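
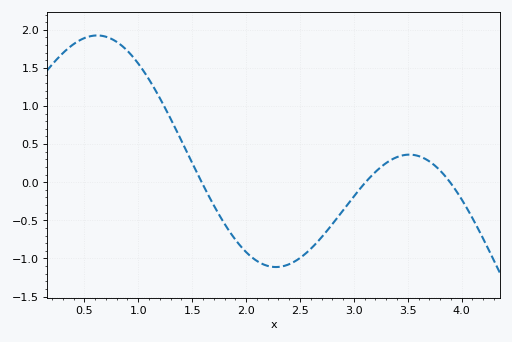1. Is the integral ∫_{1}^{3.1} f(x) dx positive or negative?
negative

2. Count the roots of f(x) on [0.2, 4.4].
3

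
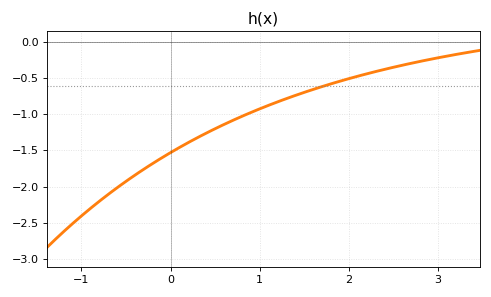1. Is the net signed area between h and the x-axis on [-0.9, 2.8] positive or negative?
negative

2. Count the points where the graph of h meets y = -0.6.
1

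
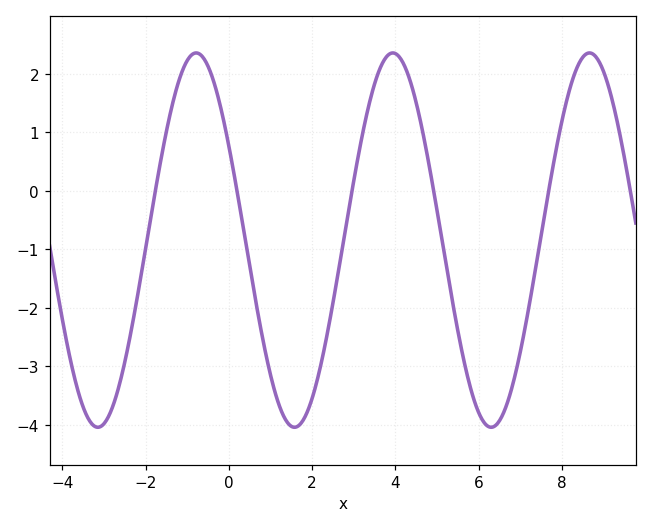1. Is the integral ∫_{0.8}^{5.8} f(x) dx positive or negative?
negative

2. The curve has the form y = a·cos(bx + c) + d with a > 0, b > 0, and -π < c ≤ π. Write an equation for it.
y = 3.2cos(1.3x + 1) - 0.84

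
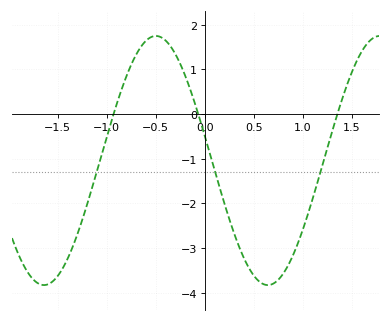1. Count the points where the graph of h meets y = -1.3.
3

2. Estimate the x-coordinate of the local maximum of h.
-0.498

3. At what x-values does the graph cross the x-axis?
-0.931, -0.067, 1.35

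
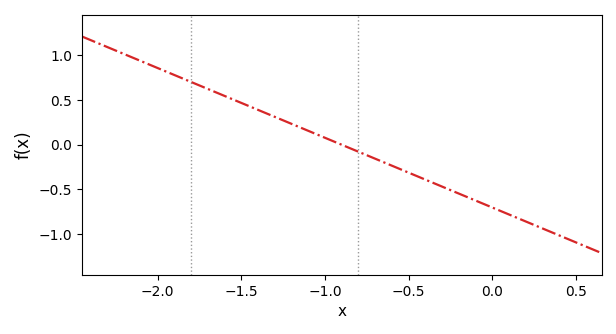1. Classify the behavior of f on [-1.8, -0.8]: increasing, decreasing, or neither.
decreasing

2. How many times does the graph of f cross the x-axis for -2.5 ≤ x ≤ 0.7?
1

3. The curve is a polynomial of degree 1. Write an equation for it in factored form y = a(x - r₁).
y = -0.78(x + 0.9)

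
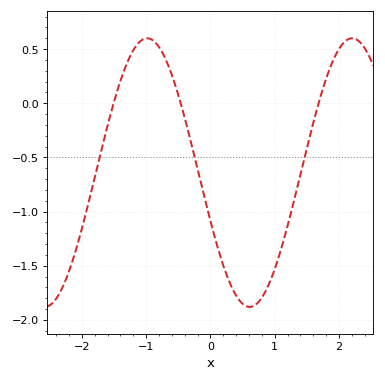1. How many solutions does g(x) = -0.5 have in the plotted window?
3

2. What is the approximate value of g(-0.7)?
0.409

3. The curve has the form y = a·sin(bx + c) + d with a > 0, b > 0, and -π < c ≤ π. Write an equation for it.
y = 1.24sin(1.97x - 2.77) - 0.64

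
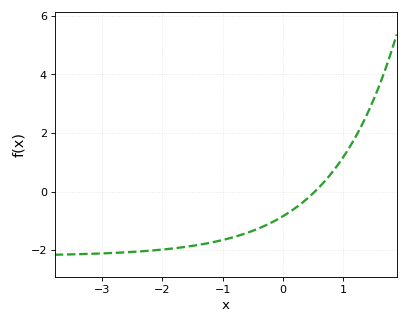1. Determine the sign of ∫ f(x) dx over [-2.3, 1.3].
negative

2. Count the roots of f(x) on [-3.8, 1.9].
1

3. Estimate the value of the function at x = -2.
-2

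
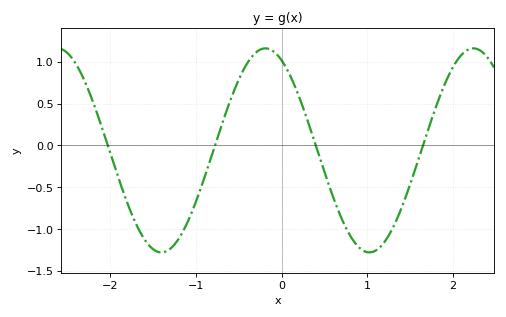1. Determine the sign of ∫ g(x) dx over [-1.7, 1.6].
negative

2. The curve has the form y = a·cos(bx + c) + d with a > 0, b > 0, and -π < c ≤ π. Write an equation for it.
y = 1.22cos(2.6x + 0.49) - 0.06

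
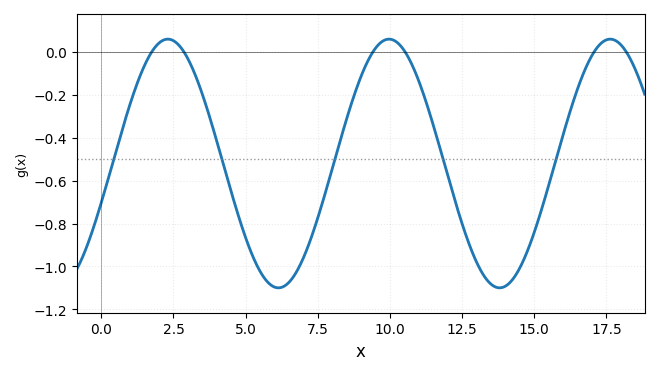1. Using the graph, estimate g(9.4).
-0.002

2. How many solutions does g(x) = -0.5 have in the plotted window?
5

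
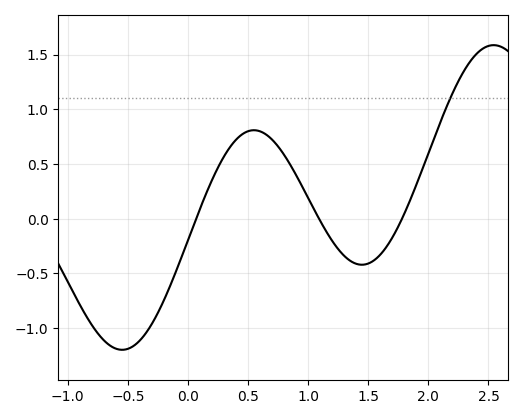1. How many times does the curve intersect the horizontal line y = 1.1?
1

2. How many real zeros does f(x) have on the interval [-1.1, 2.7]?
3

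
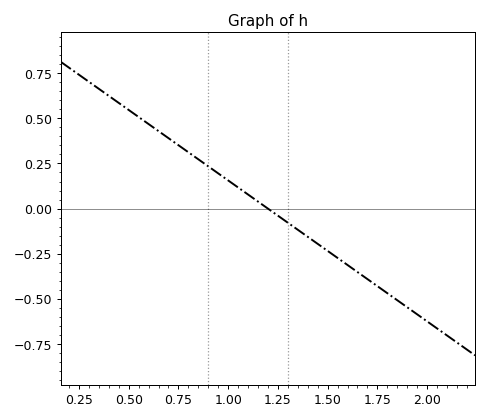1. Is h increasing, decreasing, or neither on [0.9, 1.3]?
decreasing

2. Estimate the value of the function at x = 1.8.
-0.468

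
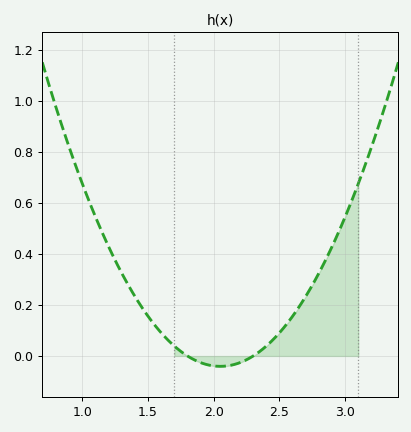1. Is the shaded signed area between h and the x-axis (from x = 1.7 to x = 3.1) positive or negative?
positive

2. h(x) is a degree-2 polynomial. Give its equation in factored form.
y = 0.65(x - 1.8)(x - 2.3)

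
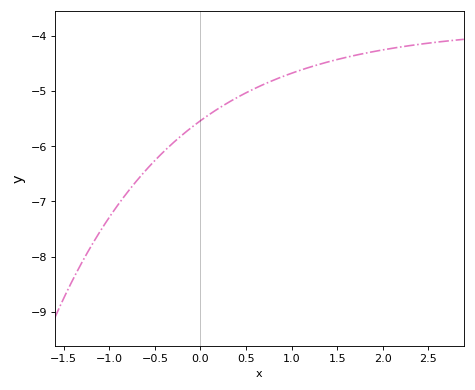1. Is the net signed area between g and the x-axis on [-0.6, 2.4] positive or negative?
negative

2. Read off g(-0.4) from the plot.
-6.1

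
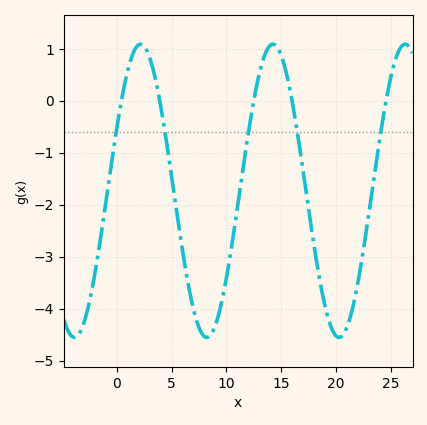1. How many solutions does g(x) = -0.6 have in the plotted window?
5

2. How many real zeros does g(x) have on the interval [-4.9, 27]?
5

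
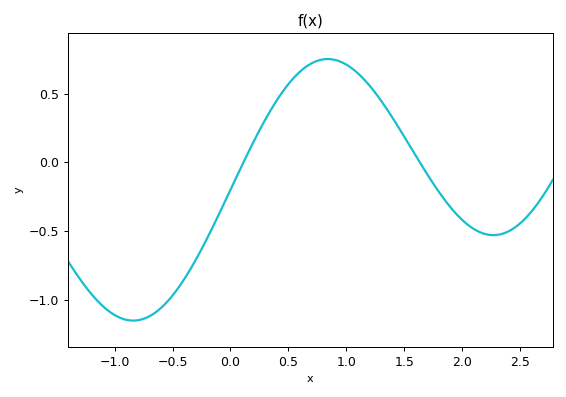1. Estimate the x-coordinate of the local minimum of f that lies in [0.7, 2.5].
2.3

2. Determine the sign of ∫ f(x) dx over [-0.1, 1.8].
positive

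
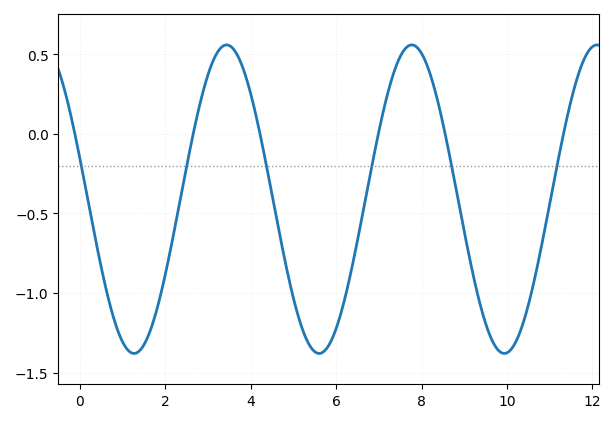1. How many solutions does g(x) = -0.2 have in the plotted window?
6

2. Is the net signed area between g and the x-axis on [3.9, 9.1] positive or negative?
negative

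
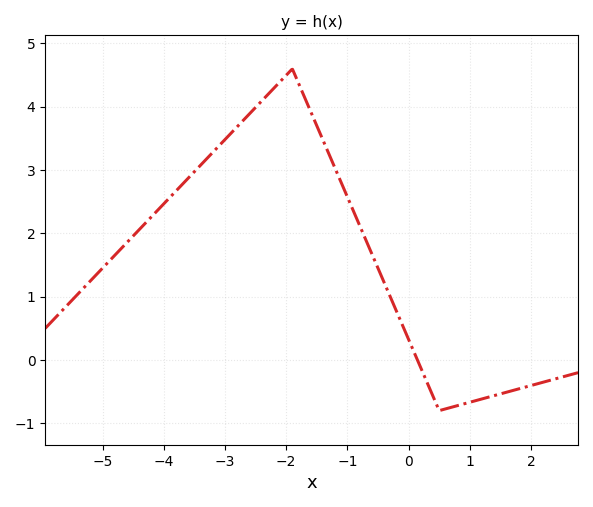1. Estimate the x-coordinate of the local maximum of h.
-1.9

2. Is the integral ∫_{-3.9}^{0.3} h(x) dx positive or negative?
positive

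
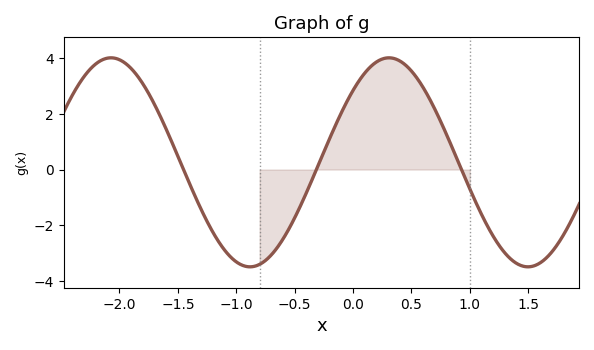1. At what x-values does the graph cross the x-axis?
-1.5, -0.3, 0.9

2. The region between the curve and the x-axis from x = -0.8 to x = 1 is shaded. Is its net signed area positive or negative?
positive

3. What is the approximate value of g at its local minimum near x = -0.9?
-3.4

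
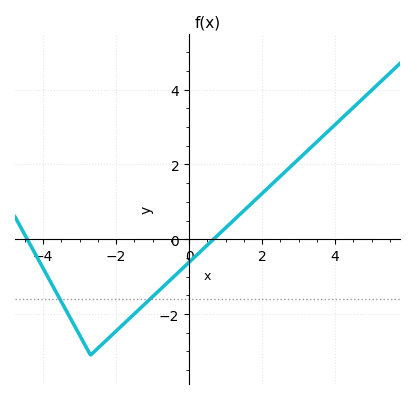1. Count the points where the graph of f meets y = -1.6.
2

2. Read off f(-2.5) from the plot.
-3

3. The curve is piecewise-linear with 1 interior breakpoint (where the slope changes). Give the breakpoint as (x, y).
(-2.7, -3.1)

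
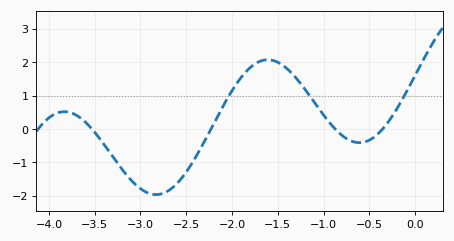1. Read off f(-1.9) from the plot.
1.5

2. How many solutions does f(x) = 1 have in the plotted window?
3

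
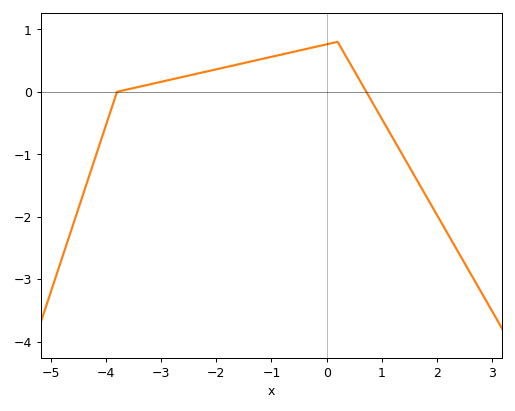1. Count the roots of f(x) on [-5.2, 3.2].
2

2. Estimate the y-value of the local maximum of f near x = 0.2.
0.8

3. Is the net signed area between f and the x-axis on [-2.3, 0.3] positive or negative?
positive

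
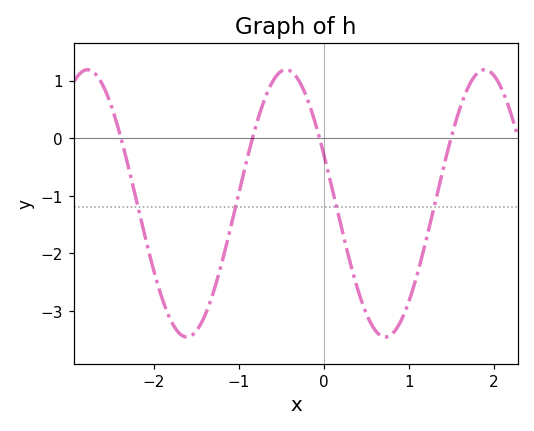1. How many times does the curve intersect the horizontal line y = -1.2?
4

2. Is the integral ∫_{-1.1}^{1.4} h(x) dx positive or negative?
negative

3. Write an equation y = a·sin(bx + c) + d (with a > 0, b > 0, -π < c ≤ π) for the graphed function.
y = 2.32sin(2.7x + 2.8) - 1.13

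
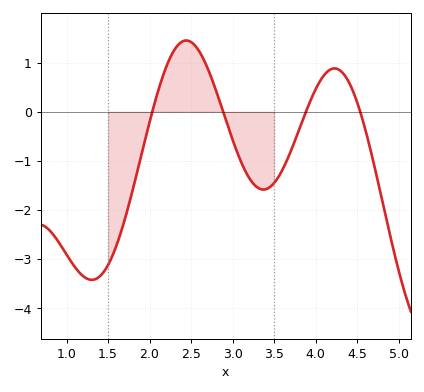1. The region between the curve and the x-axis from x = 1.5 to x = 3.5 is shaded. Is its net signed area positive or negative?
negative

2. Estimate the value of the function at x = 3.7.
-0.8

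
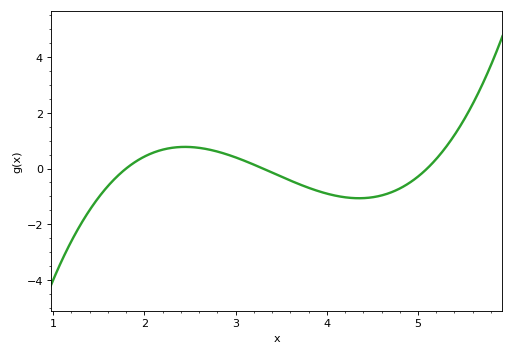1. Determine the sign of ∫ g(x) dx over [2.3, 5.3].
negative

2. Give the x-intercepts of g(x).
1.8, 3.3, 5.1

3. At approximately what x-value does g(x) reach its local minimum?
4.35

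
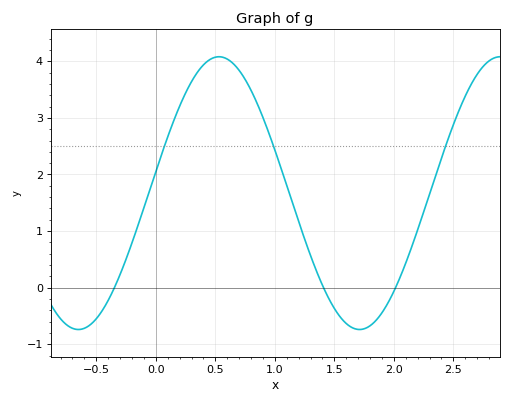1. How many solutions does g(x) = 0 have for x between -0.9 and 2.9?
3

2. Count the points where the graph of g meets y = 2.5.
3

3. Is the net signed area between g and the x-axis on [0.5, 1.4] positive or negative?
positive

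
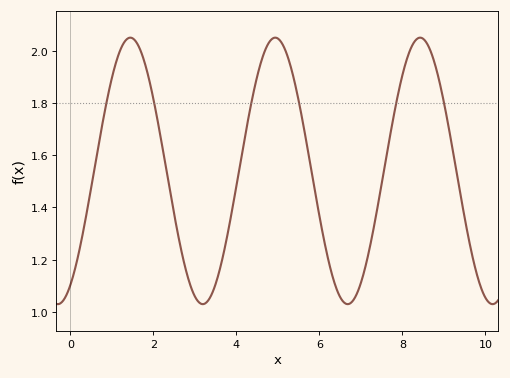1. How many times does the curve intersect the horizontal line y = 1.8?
6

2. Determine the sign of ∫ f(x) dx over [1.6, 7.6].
positive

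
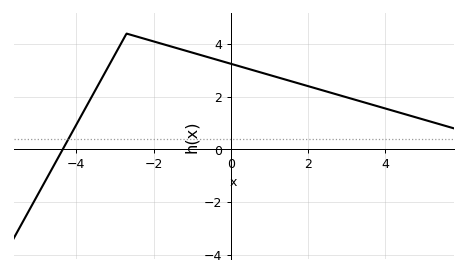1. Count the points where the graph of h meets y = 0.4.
1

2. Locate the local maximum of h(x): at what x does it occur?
-2.7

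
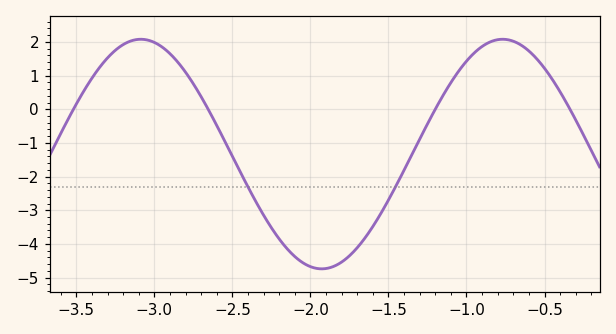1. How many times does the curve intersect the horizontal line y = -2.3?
2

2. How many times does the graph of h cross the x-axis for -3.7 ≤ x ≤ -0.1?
4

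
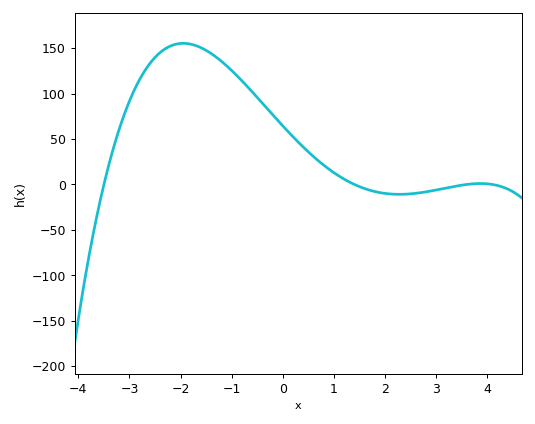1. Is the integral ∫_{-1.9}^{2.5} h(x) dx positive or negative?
positive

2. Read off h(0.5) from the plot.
35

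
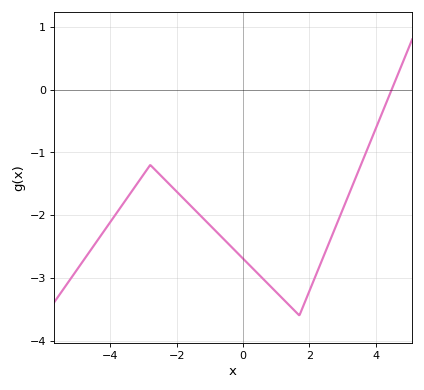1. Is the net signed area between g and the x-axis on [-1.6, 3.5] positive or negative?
negative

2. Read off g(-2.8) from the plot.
-1.2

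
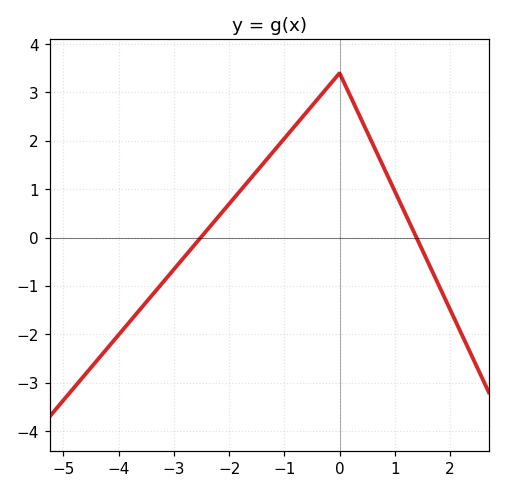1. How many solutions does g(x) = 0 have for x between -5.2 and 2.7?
2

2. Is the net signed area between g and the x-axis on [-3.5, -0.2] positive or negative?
positive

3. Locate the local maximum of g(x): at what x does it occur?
-0.002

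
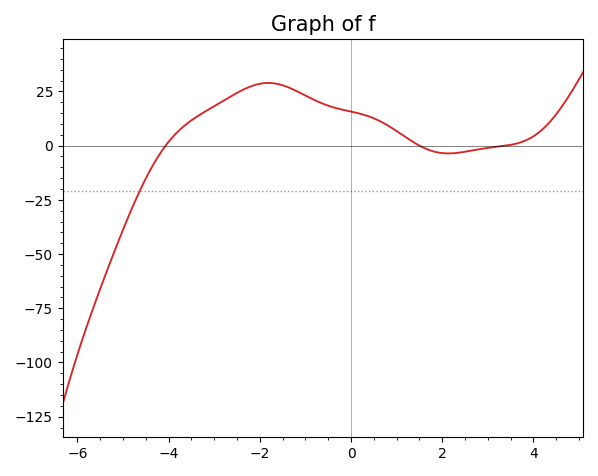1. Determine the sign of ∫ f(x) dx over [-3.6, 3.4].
positive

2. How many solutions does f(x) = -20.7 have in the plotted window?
1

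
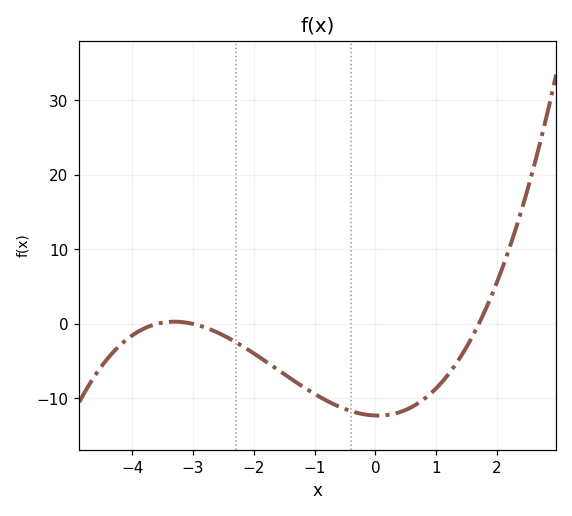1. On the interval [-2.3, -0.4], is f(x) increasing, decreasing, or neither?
decreasing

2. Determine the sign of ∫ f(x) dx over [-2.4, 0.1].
negative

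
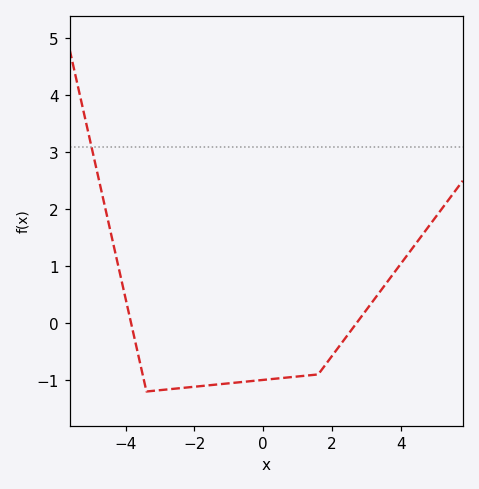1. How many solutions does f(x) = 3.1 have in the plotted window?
1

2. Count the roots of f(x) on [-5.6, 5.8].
2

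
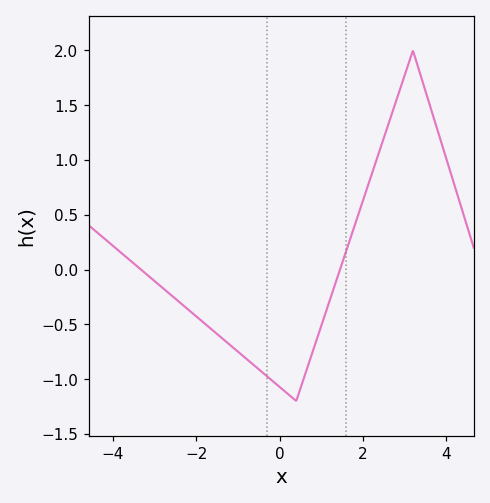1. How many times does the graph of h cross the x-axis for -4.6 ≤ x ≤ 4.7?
2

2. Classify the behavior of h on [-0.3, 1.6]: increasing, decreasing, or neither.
neither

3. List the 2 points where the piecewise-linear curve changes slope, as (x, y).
(0.4, -1.2); (3.2, 2)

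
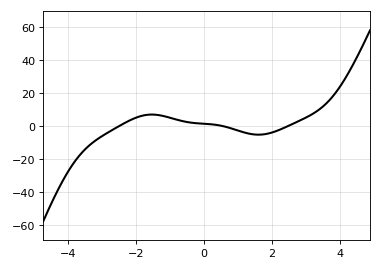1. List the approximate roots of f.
-2.4, 0.6, 2.4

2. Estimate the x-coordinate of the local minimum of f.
1.6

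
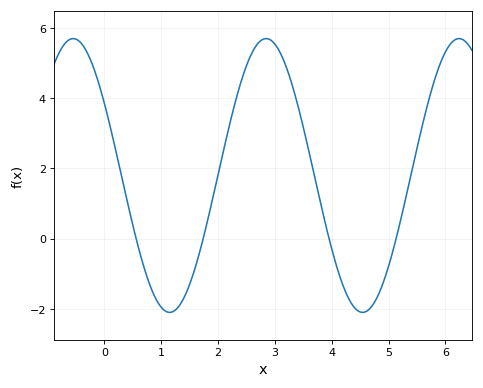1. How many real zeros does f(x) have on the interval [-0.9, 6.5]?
4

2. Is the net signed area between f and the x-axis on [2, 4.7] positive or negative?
positive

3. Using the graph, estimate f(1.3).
-1.95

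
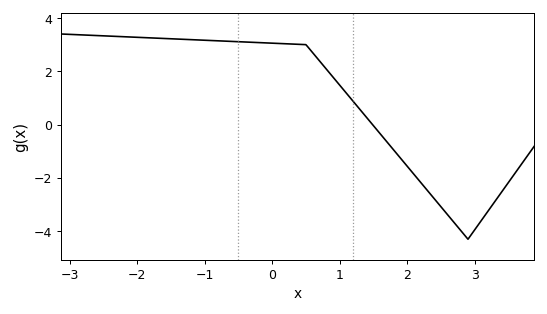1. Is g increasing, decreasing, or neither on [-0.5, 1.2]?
decreasing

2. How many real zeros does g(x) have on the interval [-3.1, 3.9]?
1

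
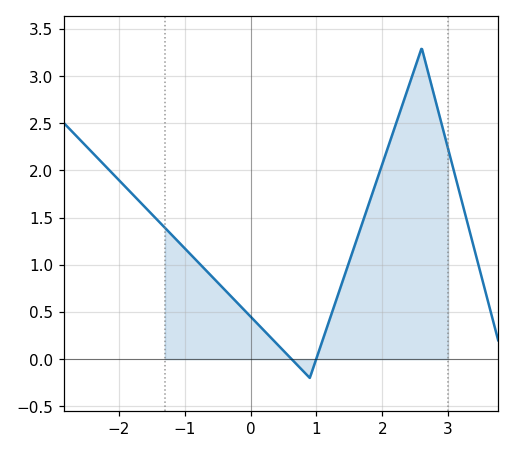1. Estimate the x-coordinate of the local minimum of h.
0.9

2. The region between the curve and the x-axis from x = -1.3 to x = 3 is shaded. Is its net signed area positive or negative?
positive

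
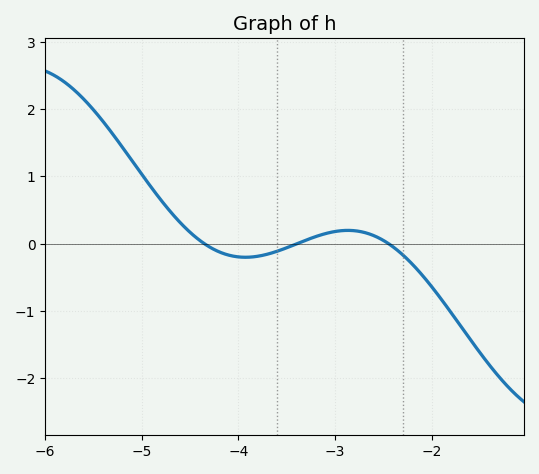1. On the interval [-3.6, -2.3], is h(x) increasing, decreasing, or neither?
neither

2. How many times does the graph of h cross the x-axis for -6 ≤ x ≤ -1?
3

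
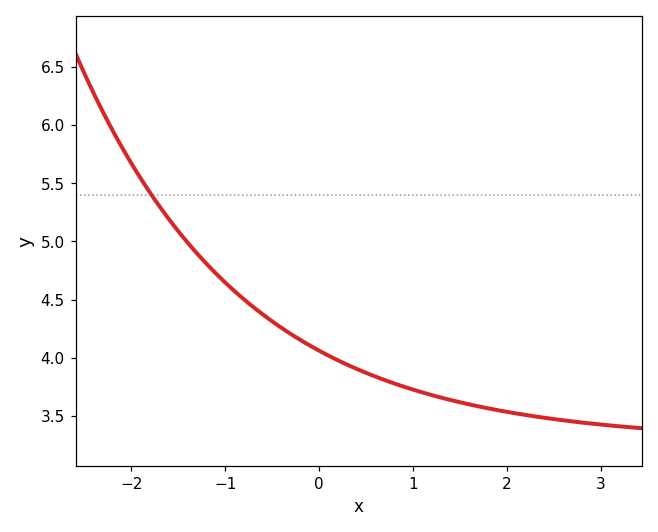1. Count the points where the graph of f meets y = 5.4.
1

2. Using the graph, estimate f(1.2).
3.7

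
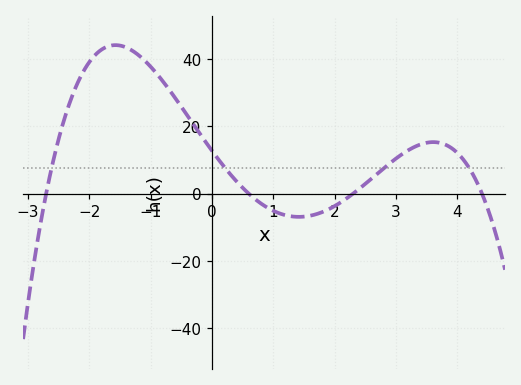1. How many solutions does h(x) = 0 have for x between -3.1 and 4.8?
4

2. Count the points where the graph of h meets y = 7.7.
4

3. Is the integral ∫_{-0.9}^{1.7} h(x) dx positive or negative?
positive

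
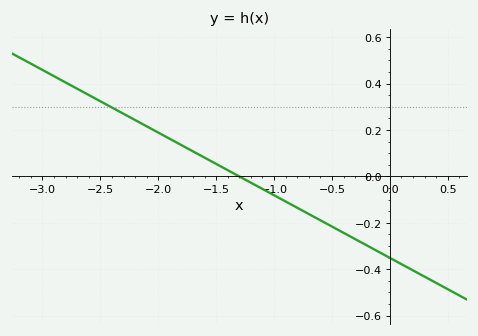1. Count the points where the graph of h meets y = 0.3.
1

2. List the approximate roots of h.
-1.3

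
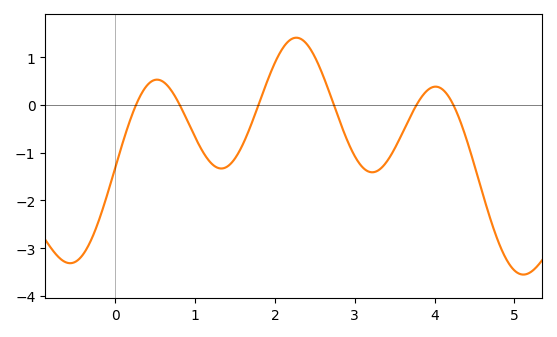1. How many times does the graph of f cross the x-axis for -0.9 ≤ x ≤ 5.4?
6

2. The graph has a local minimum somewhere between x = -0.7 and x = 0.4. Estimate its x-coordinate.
-0.568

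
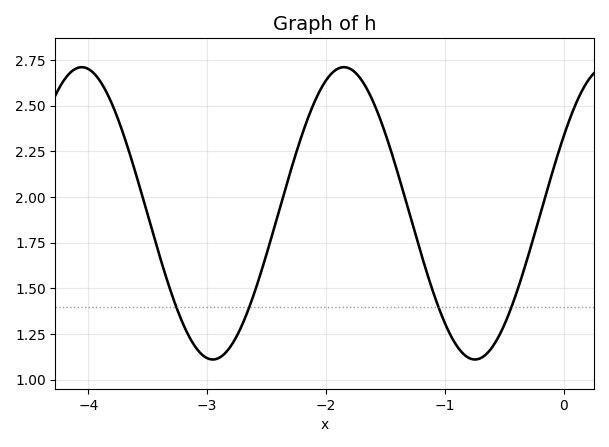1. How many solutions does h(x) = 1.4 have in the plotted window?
4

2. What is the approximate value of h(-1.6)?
2.52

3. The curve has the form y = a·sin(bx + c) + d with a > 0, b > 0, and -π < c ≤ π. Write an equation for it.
y = 0.8sin(2.9x + 0.56) + 1.91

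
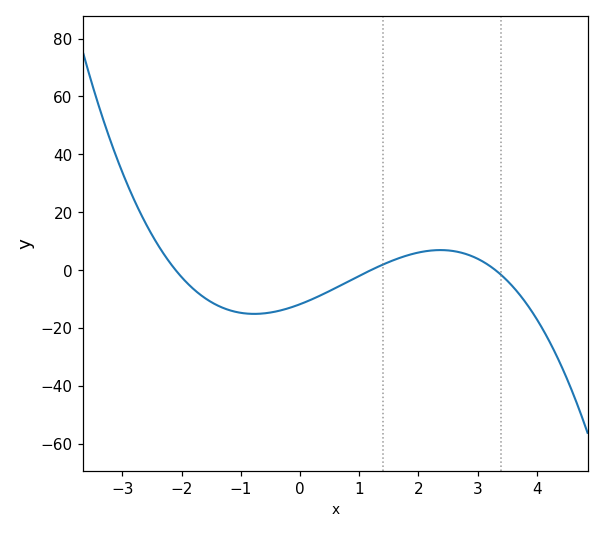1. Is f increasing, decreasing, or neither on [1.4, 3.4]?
neither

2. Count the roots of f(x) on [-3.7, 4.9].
3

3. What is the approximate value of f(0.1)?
-10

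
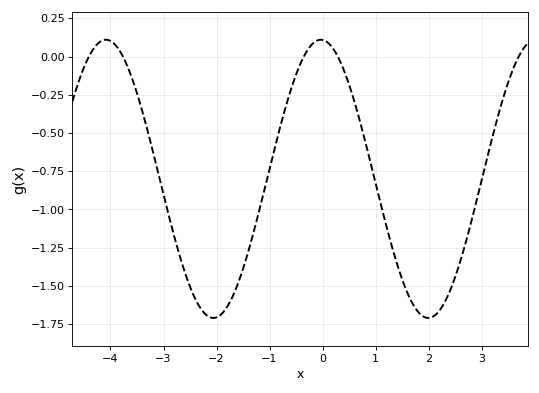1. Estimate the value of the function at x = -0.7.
-0.35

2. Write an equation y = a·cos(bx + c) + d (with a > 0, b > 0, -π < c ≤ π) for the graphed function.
y = 0.91cos(1.6x + 0.05) - 0.8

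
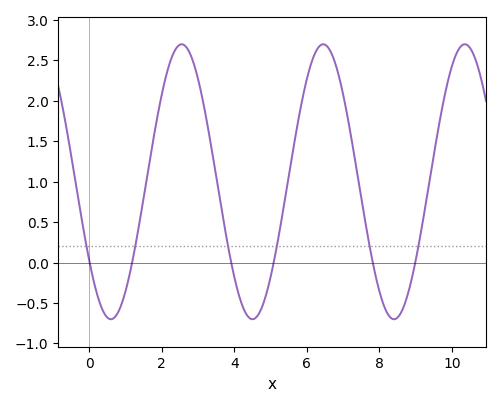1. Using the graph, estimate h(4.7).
-0.611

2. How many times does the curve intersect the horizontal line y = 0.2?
6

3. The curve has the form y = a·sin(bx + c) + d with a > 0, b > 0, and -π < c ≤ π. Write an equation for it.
y = 1.7sin(1.61x - 2.53) + 1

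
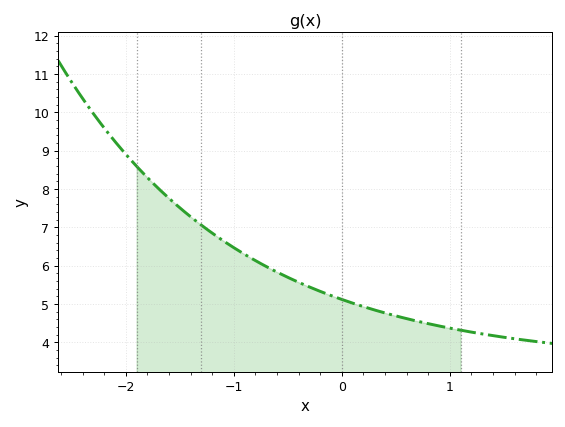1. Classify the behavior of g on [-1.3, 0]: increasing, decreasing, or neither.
decreasing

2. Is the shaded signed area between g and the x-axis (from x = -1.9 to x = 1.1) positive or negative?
positive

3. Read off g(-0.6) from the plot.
5.8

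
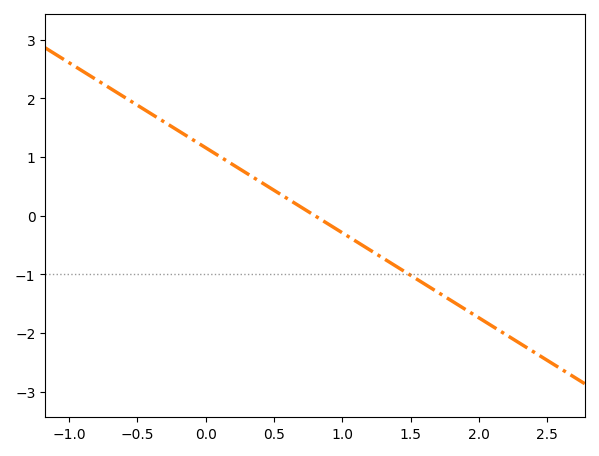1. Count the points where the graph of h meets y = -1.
1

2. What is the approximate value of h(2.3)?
-2.2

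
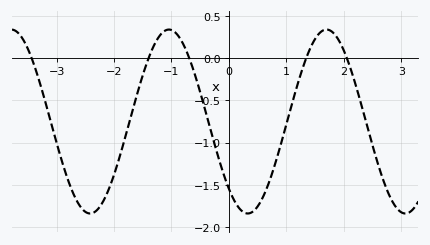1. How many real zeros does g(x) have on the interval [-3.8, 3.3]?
5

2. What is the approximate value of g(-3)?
-1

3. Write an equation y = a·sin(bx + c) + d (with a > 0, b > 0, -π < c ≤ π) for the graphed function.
y = 1.09sin(2.3x - 2.3) - 0.75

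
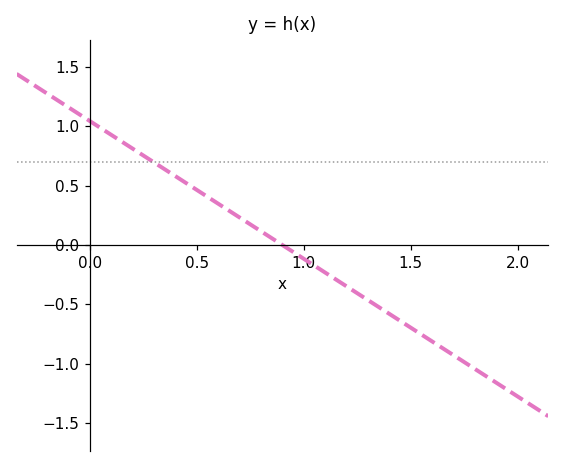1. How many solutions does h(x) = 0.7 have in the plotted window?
1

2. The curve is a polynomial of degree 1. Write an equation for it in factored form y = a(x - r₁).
y = -1.16(x - 0.9)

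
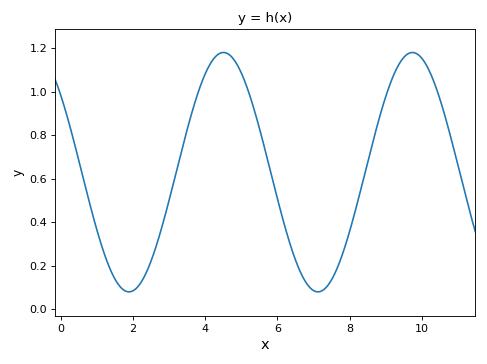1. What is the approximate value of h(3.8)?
1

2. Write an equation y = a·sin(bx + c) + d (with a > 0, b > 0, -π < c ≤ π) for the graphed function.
y = 0.55sin(1.2x + 2.5) + 0.63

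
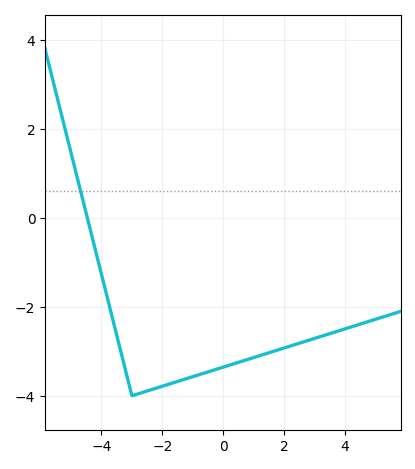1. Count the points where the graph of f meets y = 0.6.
1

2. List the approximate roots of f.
-4.4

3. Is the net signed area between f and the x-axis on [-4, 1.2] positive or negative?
negative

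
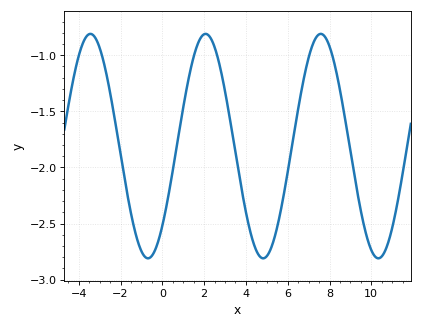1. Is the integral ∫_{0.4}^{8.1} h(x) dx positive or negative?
negative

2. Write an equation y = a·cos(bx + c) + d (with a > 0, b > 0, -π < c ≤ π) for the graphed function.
y = 1cos(1.14x - 2.36) - 1.81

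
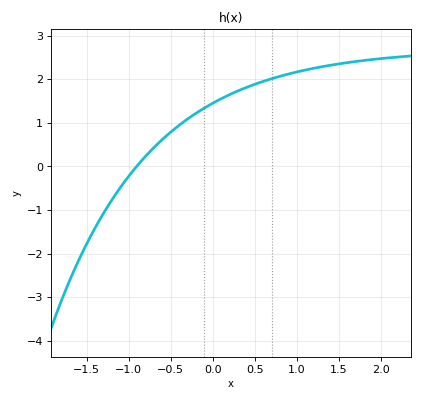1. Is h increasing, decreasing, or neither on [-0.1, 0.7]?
increasing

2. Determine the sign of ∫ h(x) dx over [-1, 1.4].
positive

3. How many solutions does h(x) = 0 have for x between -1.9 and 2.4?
1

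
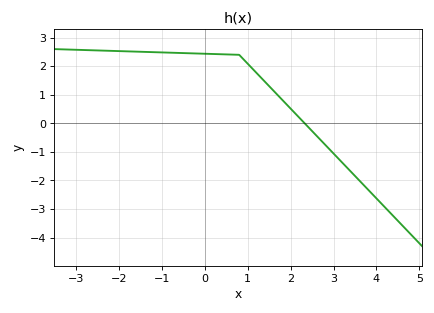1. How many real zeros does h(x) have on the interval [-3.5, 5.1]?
1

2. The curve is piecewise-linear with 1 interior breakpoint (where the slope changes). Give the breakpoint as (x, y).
(0.8, 2.4)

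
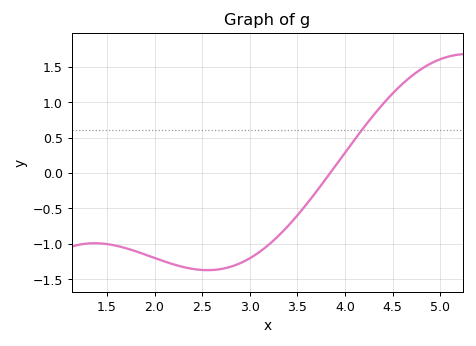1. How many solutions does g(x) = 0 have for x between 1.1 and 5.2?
1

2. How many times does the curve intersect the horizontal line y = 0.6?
1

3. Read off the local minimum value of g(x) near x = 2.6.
-1.35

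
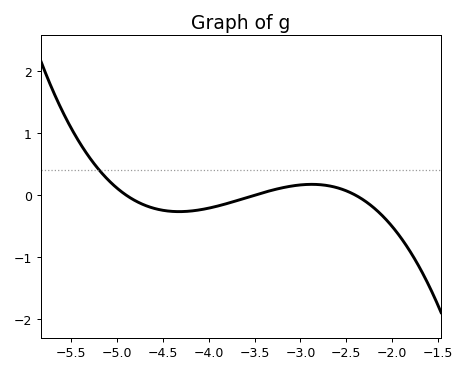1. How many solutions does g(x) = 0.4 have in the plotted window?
1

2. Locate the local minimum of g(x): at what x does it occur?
-4.3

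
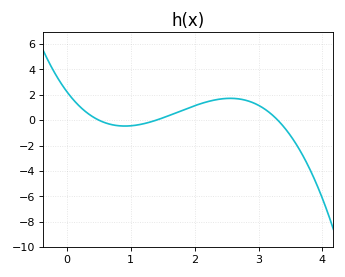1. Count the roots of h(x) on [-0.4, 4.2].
3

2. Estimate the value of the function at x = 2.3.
1.6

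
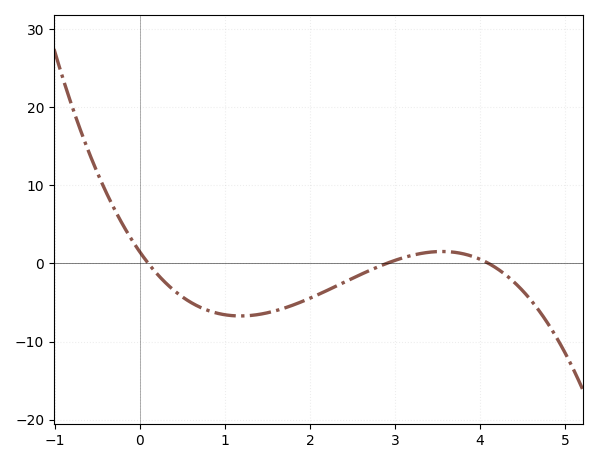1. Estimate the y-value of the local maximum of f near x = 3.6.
2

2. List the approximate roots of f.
0.1, 2.9, 4.1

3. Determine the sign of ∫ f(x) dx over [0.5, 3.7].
negative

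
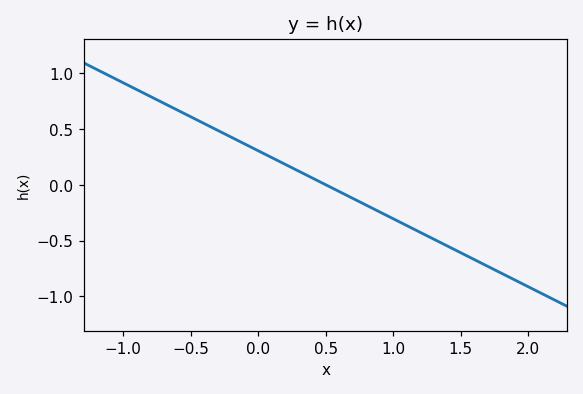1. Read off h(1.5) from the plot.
-0.61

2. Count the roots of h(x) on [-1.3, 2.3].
1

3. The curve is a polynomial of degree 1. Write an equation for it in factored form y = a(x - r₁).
y = -0.61(x - 0.5)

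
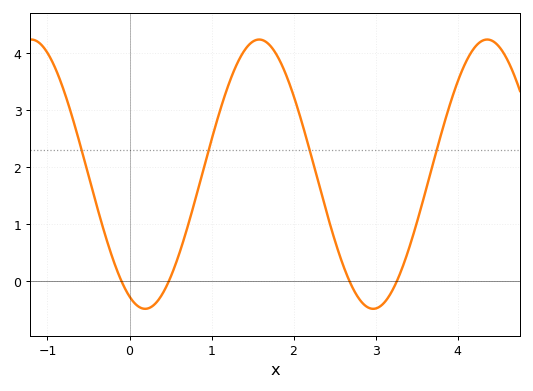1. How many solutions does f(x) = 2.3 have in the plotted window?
4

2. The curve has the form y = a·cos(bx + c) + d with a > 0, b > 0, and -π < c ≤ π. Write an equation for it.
y = 2.36cos(2.3x + 2.7) + 1.88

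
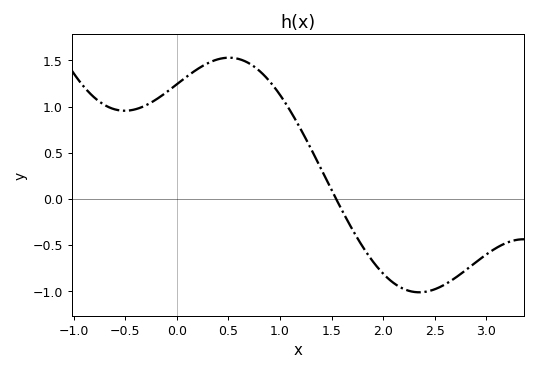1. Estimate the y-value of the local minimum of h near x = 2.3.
-1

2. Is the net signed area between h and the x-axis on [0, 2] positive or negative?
positive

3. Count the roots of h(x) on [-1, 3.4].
1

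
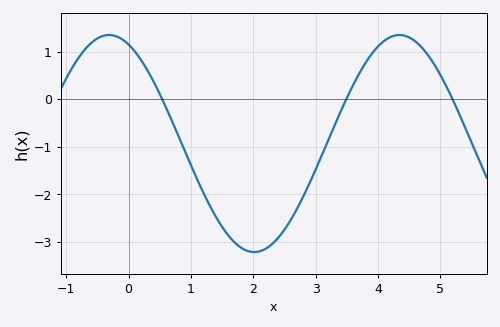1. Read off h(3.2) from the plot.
-0.9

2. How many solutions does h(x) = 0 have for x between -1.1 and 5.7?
3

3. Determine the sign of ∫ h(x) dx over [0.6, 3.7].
negative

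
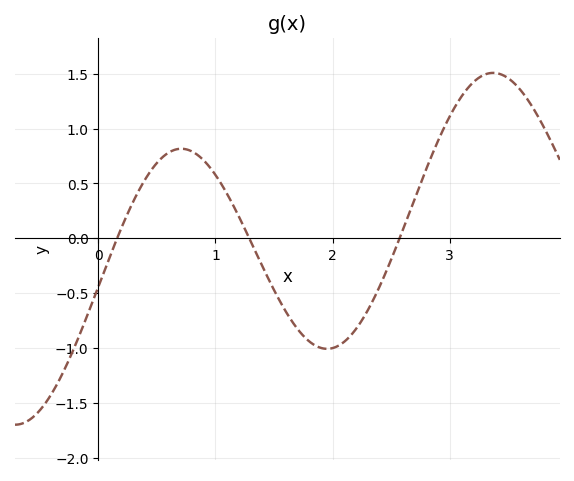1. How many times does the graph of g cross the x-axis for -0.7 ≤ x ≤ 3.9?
3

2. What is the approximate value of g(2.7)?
0.35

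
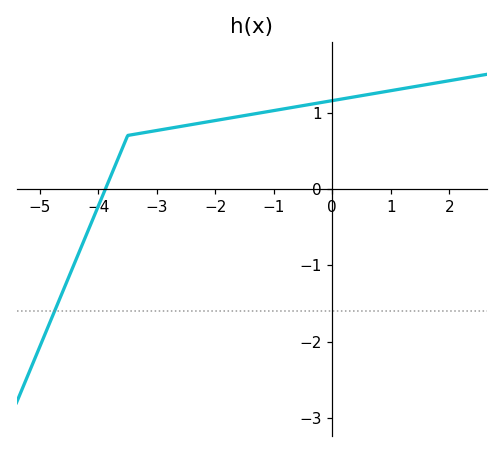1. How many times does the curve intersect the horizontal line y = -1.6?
1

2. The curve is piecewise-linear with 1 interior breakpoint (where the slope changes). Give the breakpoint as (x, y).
(-3.5, 0.7)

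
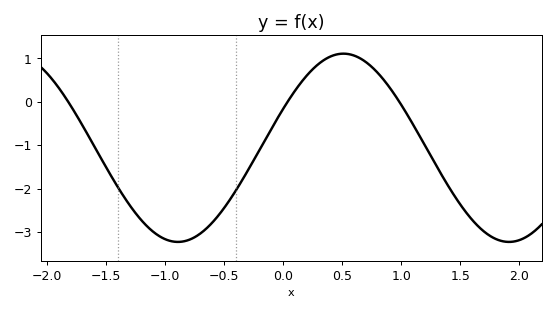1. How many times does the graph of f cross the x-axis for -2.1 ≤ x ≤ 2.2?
3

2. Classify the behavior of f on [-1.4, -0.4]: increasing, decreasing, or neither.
neither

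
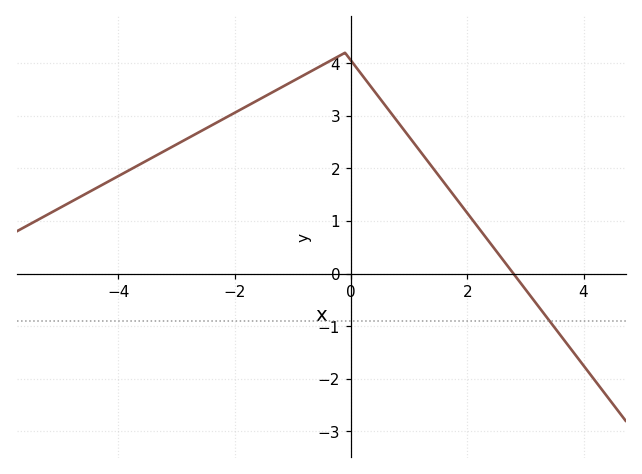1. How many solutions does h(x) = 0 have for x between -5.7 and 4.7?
1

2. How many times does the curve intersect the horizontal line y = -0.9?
1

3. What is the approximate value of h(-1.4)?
3.42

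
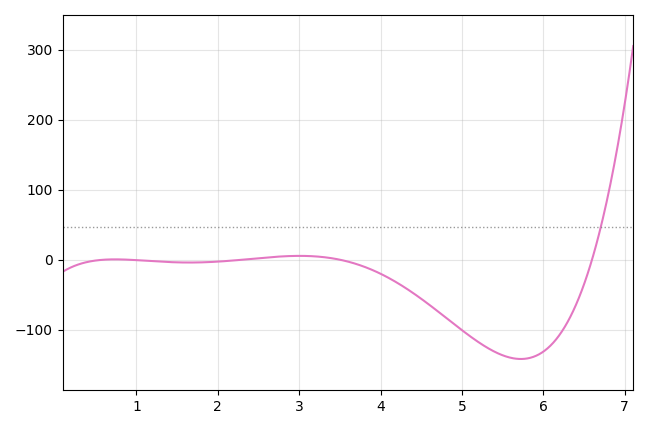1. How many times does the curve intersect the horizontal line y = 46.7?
1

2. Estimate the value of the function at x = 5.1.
-109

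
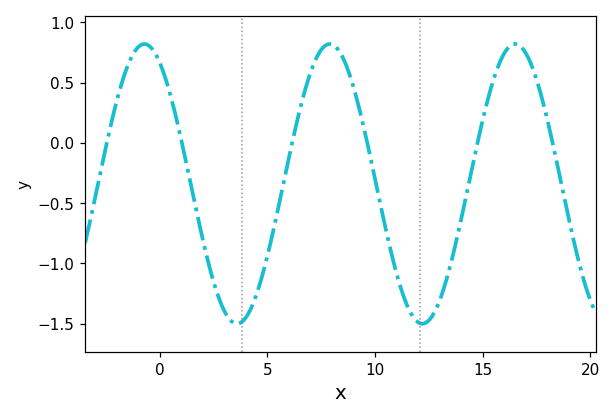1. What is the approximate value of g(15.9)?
0.7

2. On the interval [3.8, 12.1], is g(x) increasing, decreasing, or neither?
neither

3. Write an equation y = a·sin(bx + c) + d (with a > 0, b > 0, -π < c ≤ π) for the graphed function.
y = 1.16sin(0.73x + 2.1) - 0.34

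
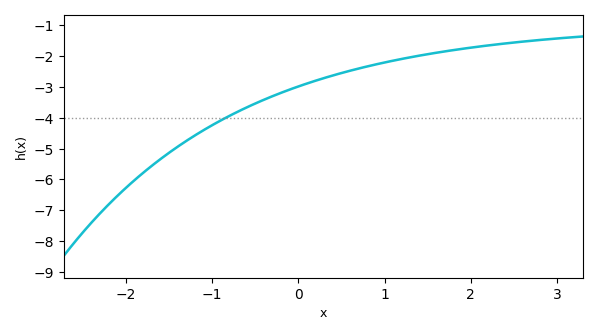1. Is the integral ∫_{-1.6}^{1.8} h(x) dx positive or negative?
negative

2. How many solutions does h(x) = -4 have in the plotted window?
1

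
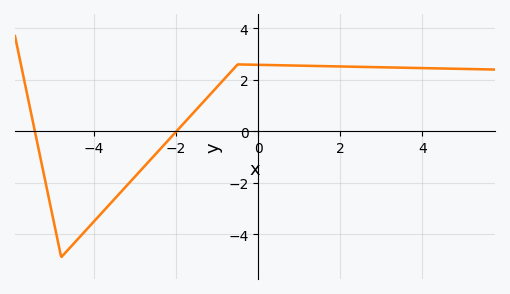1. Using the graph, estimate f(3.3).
2.48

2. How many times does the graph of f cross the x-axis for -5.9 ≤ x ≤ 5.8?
2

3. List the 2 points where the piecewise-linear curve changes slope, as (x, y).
(-4.8, -4.9); (-0.5, 2.6)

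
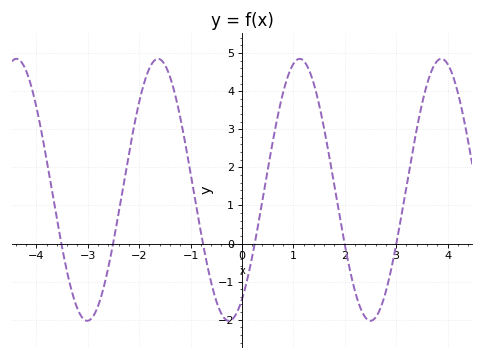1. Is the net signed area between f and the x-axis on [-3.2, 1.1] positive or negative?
positive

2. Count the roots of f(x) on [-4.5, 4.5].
6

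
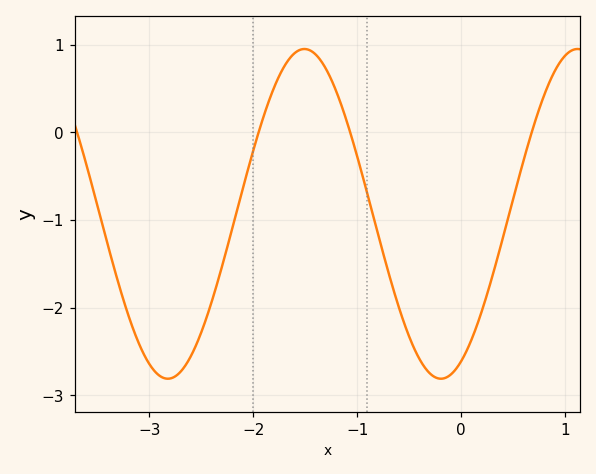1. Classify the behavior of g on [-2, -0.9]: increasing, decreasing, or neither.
neither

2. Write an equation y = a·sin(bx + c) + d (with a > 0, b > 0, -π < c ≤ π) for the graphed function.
y = 1.88sin(2.39x - 1.11) - 0.93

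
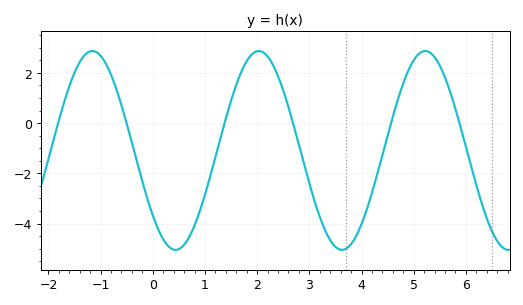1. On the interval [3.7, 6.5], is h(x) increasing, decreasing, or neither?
neither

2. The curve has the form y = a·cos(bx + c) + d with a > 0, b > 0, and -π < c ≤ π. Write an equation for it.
y = 3.96cos(2x + 2.3) - 1.09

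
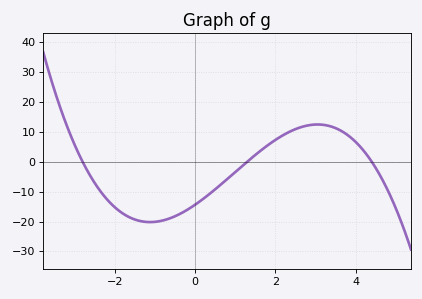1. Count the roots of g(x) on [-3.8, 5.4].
3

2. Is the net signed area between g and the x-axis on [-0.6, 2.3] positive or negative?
negative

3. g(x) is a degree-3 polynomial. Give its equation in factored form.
y = -0.9(x + 2.8)(x - 1.3)(x - 4.4)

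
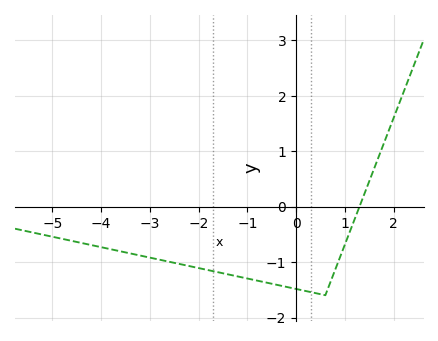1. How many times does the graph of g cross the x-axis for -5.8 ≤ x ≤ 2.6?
1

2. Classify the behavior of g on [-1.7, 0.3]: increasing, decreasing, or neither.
decreasing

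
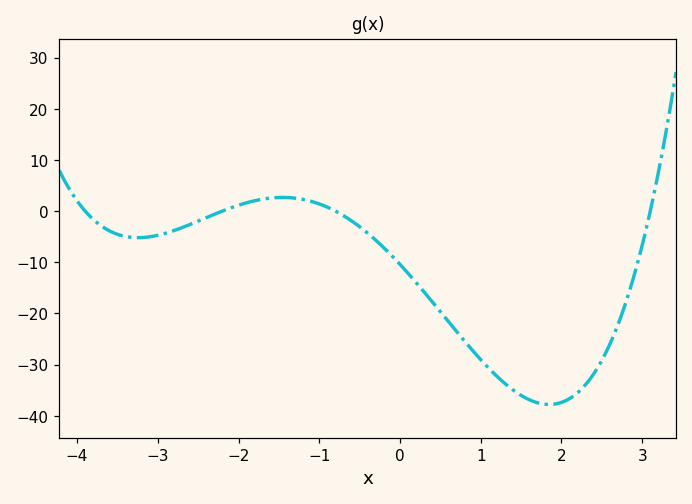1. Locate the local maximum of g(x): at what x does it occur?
-1.45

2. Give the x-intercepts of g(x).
-3.9, -2.2, -0.8, 3.1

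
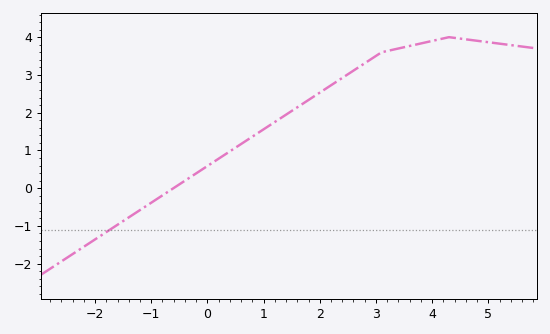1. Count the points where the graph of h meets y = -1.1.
1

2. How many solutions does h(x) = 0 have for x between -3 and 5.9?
1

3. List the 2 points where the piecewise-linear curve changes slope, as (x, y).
(3.1, 3.6); (4.3, 4)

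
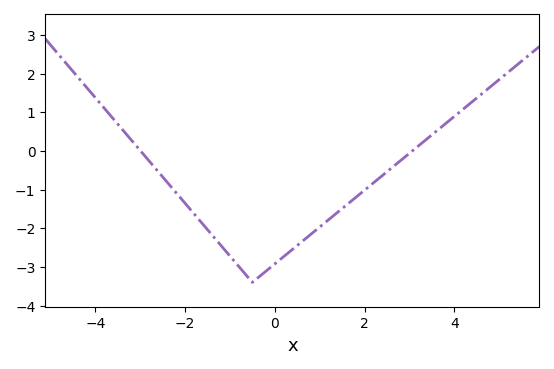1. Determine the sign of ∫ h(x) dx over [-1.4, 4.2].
negative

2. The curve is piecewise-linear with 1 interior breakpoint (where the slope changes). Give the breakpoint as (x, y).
(-0.5, -3.4)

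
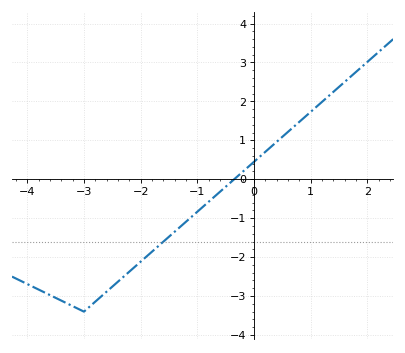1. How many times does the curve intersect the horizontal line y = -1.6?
1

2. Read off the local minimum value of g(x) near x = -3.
-3.4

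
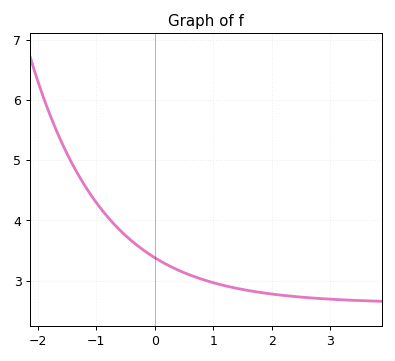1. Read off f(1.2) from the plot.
2.91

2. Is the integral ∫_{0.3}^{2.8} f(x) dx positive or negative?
positive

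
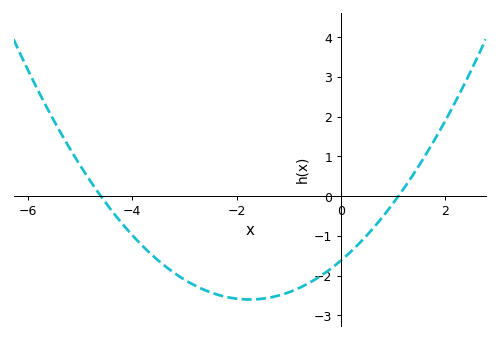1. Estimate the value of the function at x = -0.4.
-2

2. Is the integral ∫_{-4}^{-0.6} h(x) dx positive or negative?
negative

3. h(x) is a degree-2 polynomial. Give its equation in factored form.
y = 0.32(x + 4.6)(x - 1.1)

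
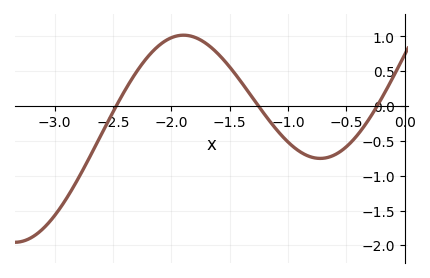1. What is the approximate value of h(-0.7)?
-0.75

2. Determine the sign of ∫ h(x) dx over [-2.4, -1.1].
positive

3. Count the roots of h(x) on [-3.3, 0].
3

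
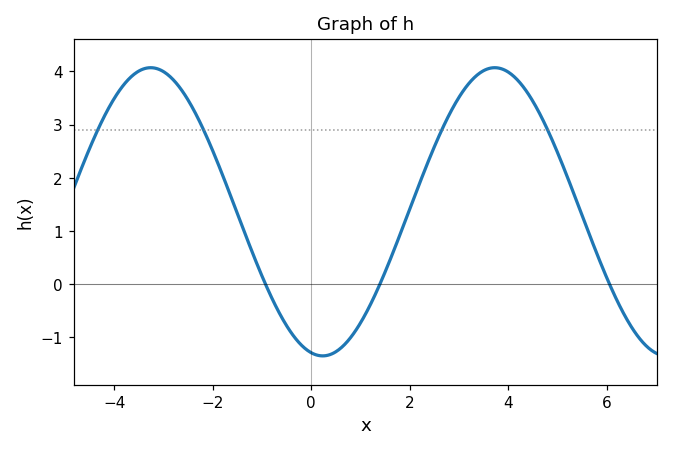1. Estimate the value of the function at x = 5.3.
1.77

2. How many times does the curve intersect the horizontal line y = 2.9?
4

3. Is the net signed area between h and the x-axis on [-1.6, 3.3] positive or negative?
positive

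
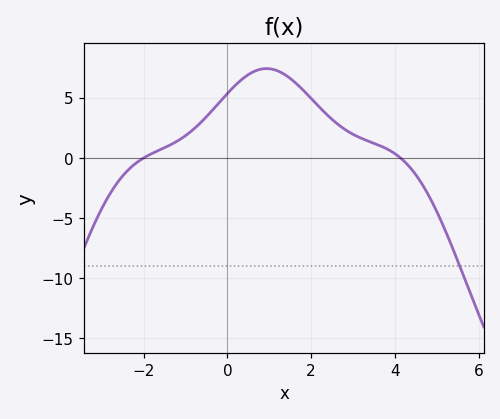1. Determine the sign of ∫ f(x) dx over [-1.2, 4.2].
positive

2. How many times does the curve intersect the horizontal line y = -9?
1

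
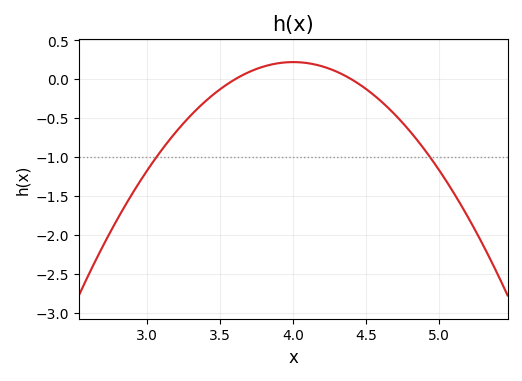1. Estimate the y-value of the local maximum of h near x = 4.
0.2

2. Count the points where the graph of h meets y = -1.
2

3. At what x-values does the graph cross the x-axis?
3.6, 4.4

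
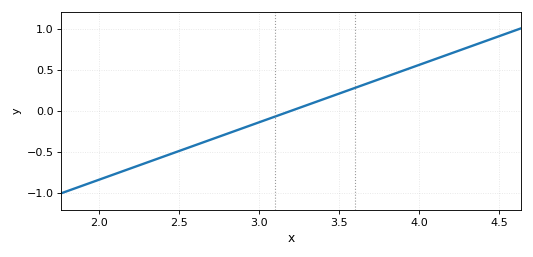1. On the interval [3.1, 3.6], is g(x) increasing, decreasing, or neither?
increasing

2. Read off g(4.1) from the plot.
0.63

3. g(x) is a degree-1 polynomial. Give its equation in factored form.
y = 0.7(x - 3.2)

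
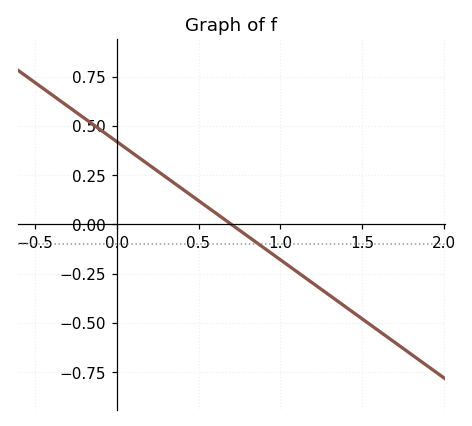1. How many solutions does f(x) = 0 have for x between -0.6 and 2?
1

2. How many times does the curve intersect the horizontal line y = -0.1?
1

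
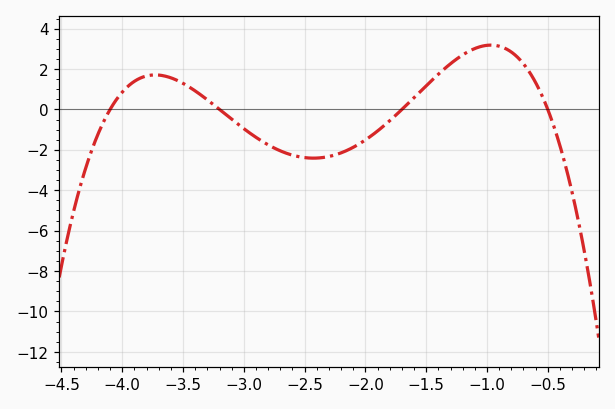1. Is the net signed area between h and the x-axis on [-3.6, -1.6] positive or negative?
negative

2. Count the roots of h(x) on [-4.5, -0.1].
4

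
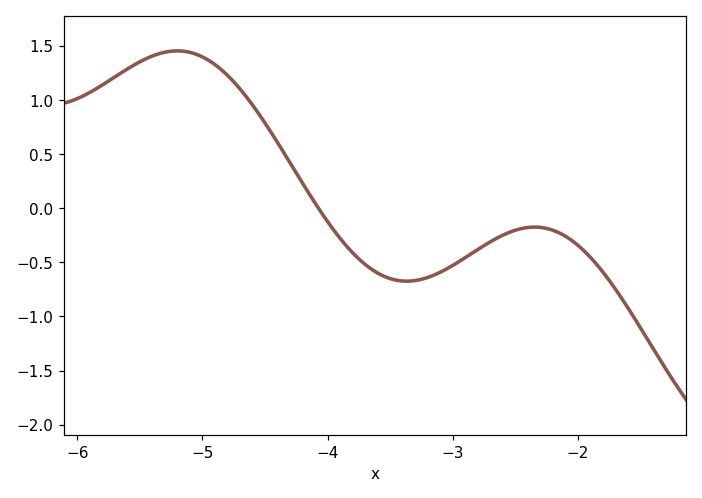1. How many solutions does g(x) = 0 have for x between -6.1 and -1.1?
1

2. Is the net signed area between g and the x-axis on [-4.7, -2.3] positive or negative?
negative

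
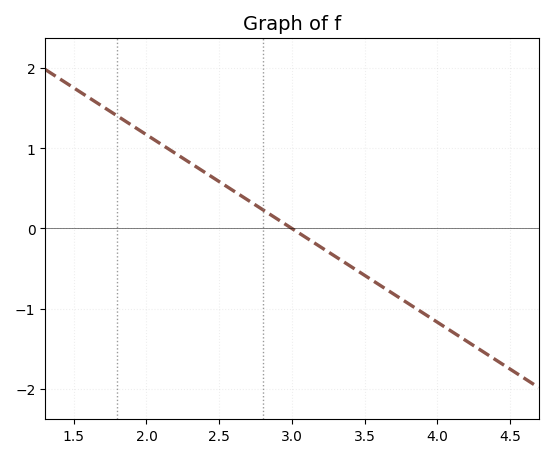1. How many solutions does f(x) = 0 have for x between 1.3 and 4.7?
1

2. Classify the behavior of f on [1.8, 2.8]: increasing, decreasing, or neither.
decreasing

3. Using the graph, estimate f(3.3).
-0.4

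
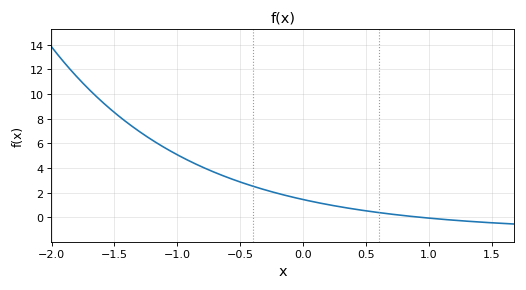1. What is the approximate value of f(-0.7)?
3.6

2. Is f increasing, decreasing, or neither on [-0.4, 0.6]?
decreasing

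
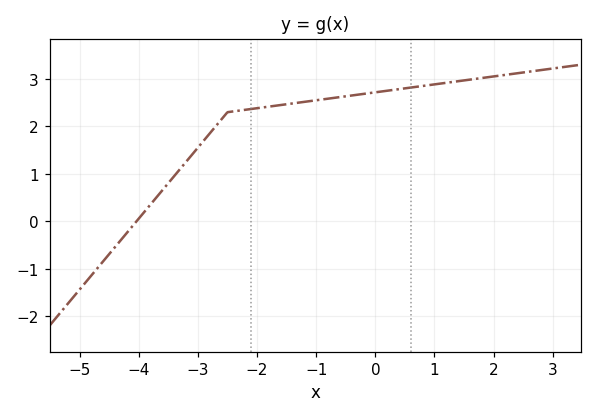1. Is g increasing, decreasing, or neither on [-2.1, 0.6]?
increasing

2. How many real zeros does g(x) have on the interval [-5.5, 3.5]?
1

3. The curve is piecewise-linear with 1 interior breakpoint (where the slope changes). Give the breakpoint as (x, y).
(-2.5, 2.3)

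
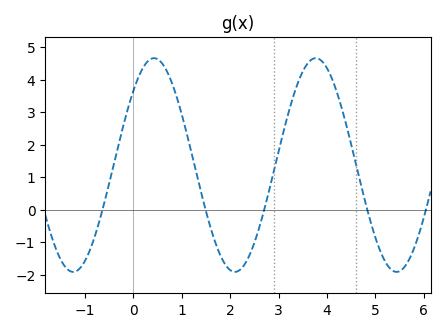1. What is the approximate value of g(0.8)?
3.9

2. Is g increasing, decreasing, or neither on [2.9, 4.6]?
neither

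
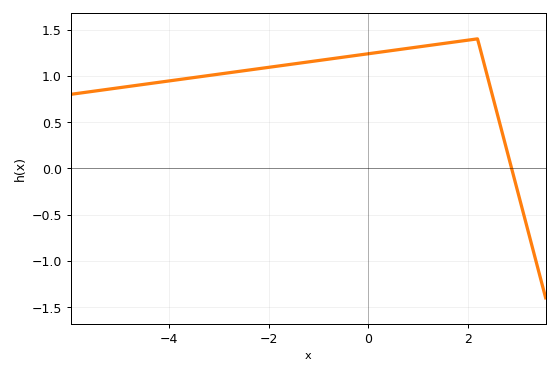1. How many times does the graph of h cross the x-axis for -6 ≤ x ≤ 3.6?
1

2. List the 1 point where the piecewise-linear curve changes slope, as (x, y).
(2.2, 1.4)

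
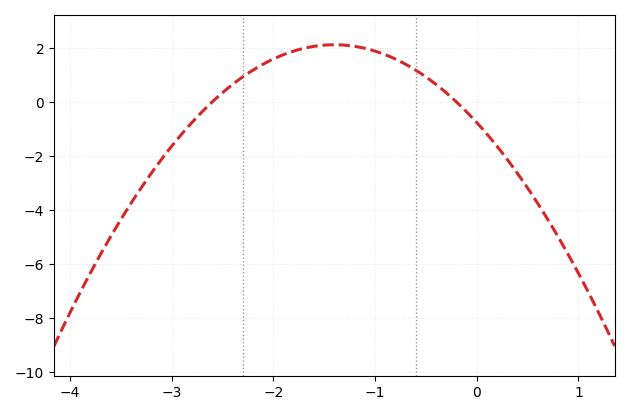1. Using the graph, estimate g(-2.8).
-0.8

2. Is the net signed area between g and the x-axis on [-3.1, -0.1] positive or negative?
positive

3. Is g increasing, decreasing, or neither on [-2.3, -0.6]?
neither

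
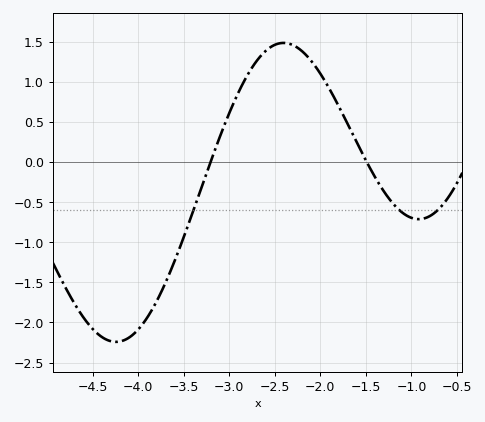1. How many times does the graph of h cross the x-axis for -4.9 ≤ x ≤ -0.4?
2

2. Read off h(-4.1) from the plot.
-2.19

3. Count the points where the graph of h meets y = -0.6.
3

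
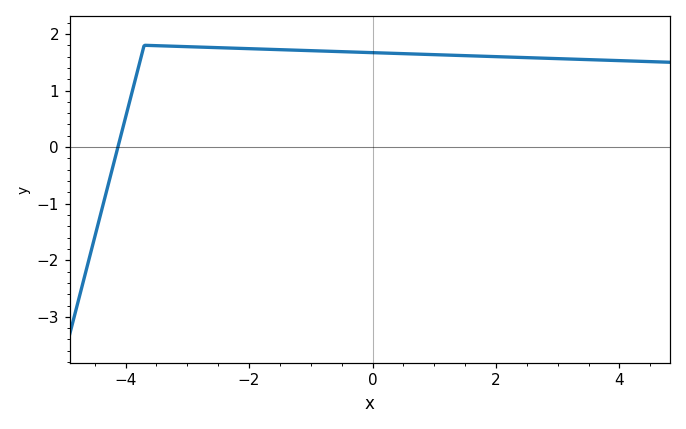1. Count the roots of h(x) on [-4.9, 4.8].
1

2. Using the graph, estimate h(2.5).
1.58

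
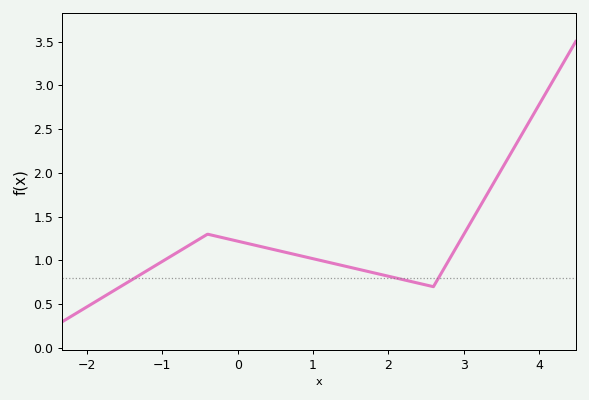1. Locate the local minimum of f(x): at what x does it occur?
2.6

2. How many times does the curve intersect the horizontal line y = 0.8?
3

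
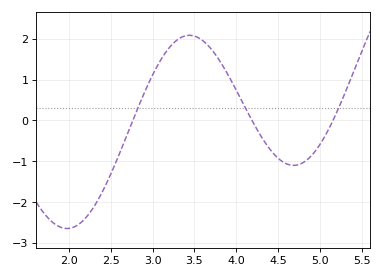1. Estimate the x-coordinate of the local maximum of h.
3.44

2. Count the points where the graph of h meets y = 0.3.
3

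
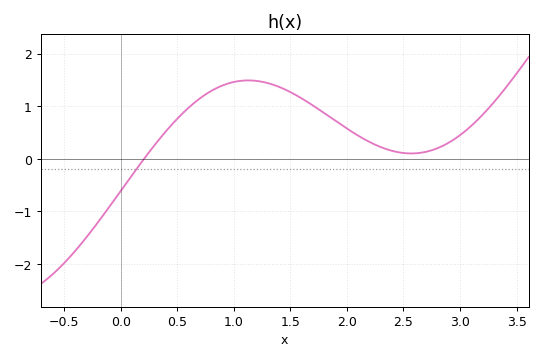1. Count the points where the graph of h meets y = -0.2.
1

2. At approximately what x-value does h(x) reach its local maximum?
1.1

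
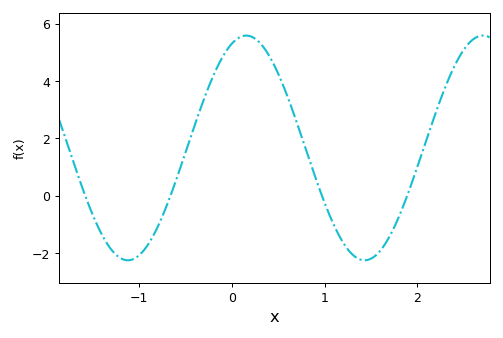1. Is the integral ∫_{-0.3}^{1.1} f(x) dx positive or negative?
positive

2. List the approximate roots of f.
-1.6, -0.7, 1, 1.9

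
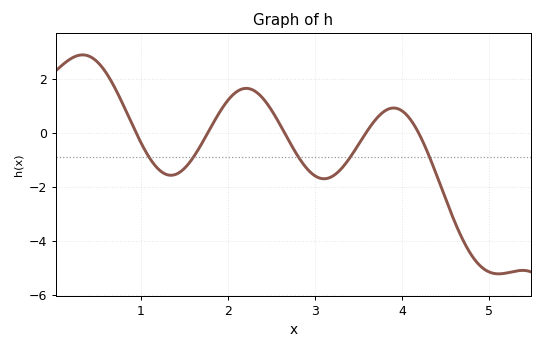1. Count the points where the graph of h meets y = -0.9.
5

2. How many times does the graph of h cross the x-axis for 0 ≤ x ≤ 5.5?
5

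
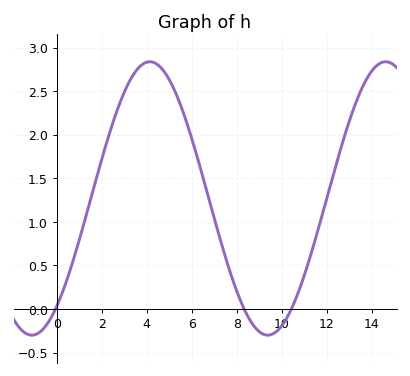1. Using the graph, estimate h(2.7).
2.3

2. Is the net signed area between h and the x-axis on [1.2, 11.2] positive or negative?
positive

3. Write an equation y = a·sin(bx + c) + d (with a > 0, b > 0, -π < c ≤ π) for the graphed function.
y = 1.57sin(0.6x - 0.91) + 1.27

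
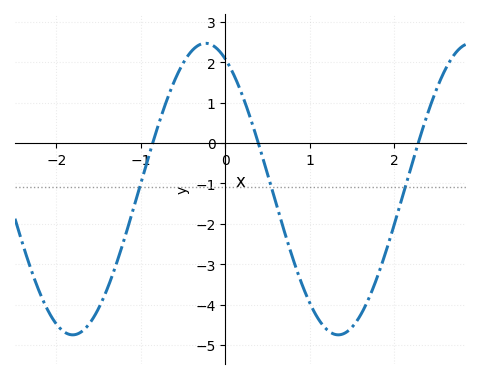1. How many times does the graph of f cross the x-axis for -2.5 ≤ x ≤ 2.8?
3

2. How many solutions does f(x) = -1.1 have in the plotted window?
3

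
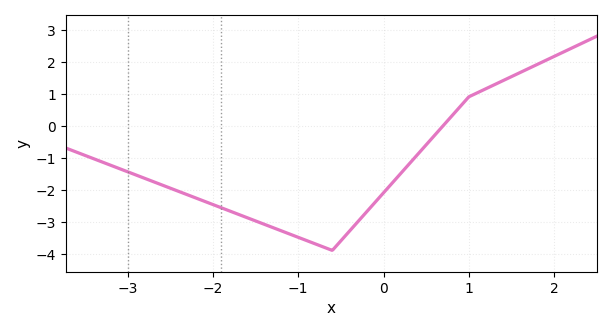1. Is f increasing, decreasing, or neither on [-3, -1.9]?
decreasing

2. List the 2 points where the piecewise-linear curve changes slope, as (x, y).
(-0.6, -3.9); (1, 0.9)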